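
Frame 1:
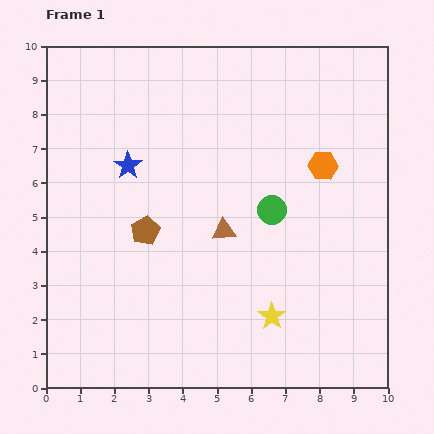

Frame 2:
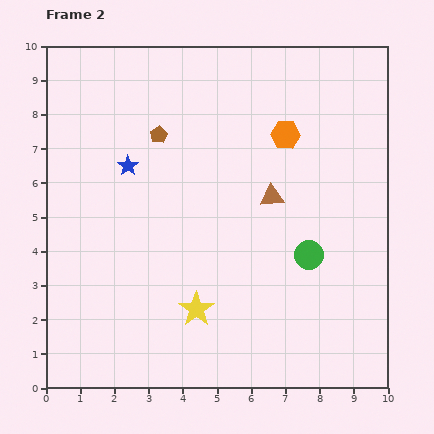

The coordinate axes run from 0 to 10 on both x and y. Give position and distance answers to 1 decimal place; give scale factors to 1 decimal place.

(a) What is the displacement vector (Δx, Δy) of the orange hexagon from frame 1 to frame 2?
(-1.1, 0.9)

The orange hexagon was at (8.1, 6.5) in frame 1 and (7.0, 7.4) in frame 2.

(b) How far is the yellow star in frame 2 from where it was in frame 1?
2.2

The yellow star moved from (6.6, 2.1) to (4.4, 2.3), a distance of √(2.2² + 0.2²) ≈ 2.2.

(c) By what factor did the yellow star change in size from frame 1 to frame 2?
1.3×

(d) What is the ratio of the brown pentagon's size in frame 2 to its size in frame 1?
0.6×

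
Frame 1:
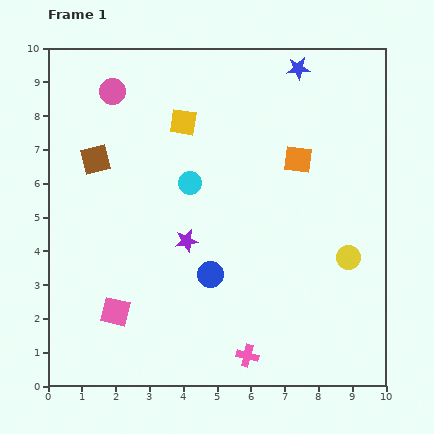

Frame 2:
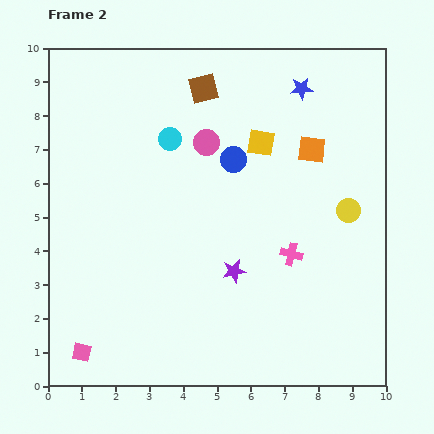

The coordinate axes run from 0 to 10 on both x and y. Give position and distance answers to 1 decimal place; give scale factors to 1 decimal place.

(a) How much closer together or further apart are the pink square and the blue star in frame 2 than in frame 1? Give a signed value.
+1.2

Distance in frame 1: 9.0. Distance in frame 2: 10.2.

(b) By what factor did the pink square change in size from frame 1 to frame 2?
0.6×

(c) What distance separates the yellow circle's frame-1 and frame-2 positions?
1.4

The yellow circle moved from (8.9, 3.8) to (8.9, 5.2), a distance of √(0.0² + 1.4²) ≈ 1.4.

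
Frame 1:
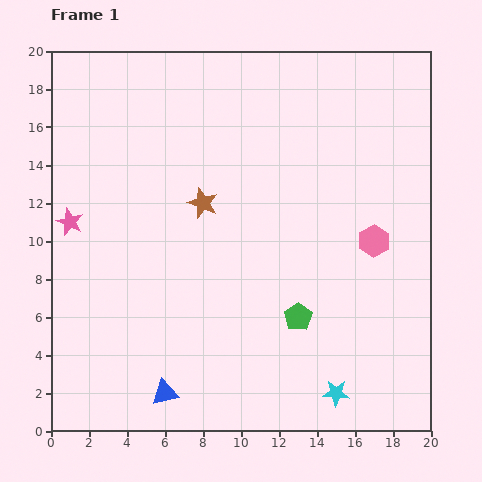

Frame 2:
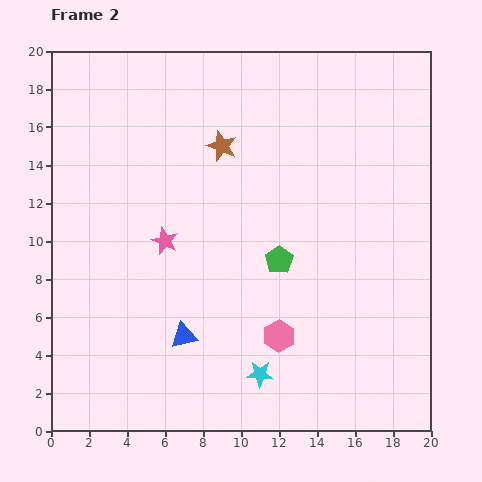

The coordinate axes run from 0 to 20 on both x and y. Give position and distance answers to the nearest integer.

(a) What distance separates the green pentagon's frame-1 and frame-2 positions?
3

The green pentagon moved from (13, 6) to (12, 9), a distance of √(1² + 3²) ≈ 3.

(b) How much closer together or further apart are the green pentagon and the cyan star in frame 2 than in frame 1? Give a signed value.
+2

Distance in frame 1: 4. Distance in frame 2: 6.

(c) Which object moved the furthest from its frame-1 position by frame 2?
the pink hexagon

(moved 7; next 5)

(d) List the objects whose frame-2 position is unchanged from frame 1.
none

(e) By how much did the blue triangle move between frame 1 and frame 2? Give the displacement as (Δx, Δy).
(1, 3)

The blue triangle was at (6, 2) in frame 1 and (7, 5) in frame 2.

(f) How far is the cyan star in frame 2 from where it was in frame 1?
4

The cyan star moved from (15, 2) to (11, 3), a distance of √(4² + 1²) ≈ 4.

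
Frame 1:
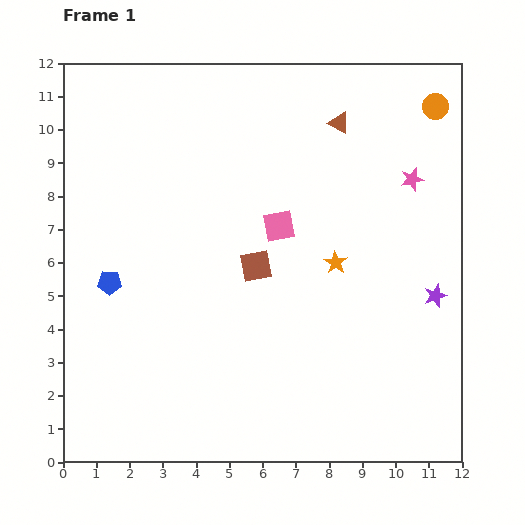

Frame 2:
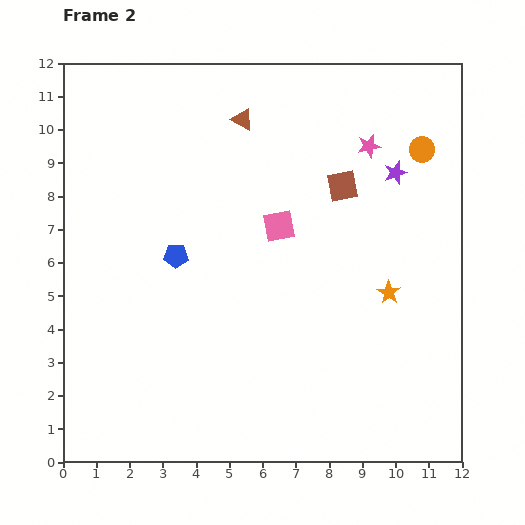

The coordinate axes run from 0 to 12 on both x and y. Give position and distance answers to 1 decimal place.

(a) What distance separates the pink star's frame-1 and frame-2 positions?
1.6

The pink star moved from (10.5, 8.5) to (9.2, 9.5), a distance of √(1.3² + 1.0²) ≈ 1.6.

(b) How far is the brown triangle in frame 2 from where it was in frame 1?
2.9

The brown triangle moved from (8.3, 10.2) to (5.4, 10.3), a distance of √(2.9² + 0.1²) ≈ 2.9.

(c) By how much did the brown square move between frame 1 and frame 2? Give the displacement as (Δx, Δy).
(2.6, 2.4)

The brown square was at (5.8, 5.9) in frame 1 and (8.4, 8.3) in frame 2.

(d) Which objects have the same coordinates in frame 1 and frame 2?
the pink square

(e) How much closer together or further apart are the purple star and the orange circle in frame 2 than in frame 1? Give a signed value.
-4.6

Distance in frame 1: 5.7. Distance in frame 2: 1.1.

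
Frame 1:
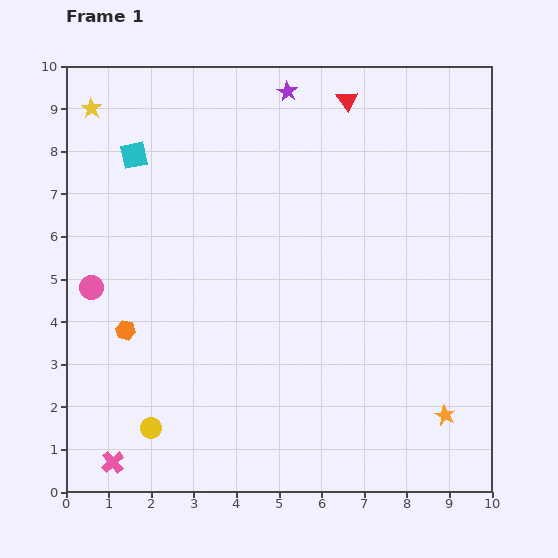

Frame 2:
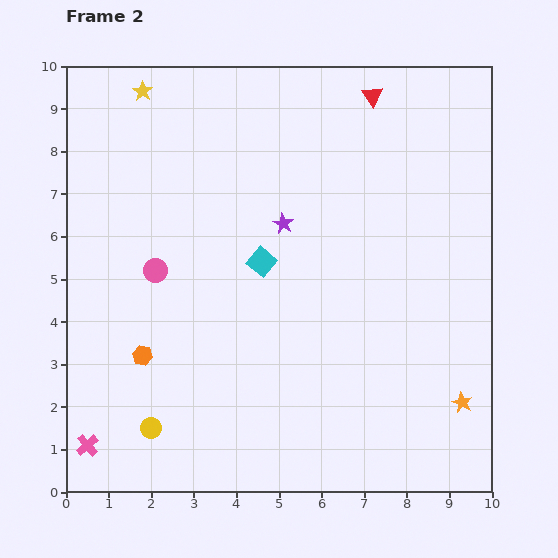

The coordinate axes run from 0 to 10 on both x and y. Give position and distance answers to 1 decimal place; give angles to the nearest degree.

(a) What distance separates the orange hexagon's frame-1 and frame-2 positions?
0.7

The orange hexagon moved from (1.4, 3.8) to (1.8, 3.2), a distance of √(0.4² + 0.6²) ≈ 0.7.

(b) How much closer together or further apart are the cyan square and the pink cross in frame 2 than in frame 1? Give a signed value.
-1.3

Distance in frame 1: 7.2. Distance in frame 2: 5.9.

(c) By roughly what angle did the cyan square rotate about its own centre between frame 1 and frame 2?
40° counter-clockwise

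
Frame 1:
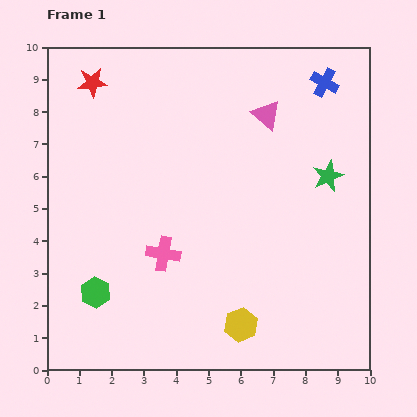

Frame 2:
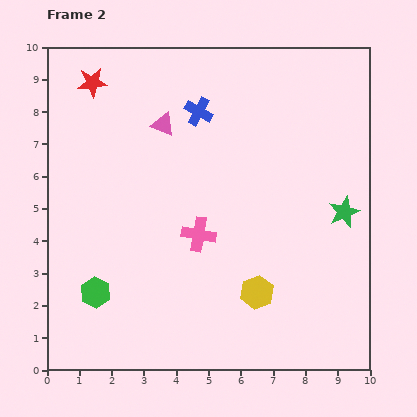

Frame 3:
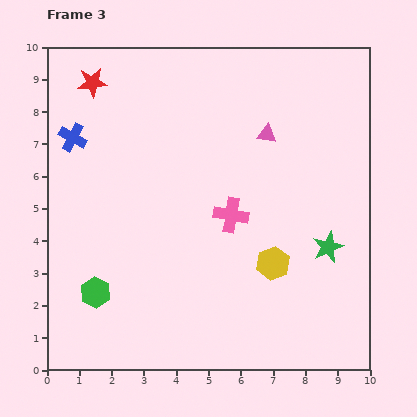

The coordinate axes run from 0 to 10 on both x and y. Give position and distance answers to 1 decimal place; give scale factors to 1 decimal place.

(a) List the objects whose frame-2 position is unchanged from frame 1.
the red star, the green hexagon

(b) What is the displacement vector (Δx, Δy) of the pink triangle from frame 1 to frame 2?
(-3.2, -0.3)

The pink triangle was at (6.8, 7.9) in frame 1 and (3.6, 7.6) in frame 2.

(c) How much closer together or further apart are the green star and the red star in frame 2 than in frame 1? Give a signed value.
+0.9

Distance in frame 1: 7.9. Distance in frame 2: 8.8.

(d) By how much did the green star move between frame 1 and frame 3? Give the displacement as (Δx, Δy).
(0.0, -2.2)

The green star was at (8.7, 6.0) in frame 1 and (8.7, 3.8) in frame 3.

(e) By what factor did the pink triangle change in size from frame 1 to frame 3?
0.7×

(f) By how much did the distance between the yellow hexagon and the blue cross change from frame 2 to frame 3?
+1.4

Distance in frame 2: 5.9. Distance in frame 3: 7.3.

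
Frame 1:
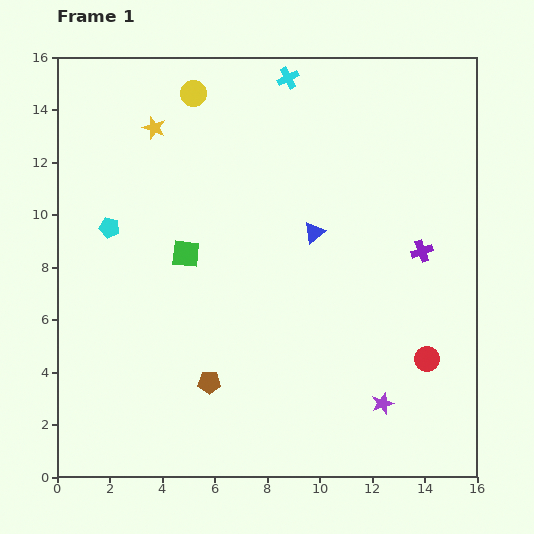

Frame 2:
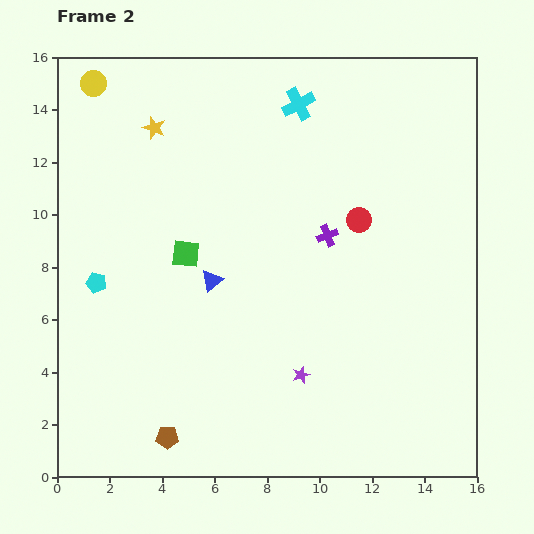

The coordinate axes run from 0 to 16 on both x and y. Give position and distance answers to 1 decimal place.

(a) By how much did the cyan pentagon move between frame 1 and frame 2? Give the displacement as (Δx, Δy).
(-0.5, -2.1)

The cyan pentagon was at (2.0, 9.5) in frame 1 and (1.5, 7.4) in frame 2.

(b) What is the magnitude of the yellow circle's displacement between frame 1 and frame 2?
3.8

The yellow circle moved from (5.2, 14.6) to (1.4, 15.0), a distance of √(3.8² + 0.4²) ≈ 3.8.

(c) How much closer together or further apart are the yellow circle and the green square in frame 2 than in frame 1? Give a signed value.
+1.3

Distance in frame 1: 6.1. Distance in frame 2: 7.4.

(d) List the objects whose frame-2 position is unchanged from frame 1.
the green square, the yellow star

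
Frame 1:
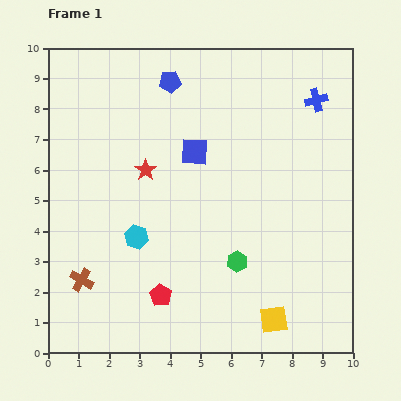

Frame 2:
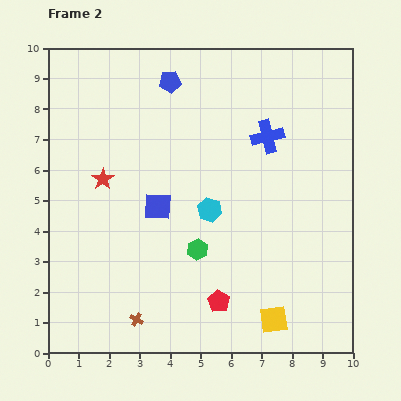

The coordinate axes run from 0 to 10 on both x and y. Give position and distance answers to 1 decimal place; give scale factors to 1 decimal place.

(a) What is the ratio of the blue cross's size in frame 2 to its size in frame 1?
1.5×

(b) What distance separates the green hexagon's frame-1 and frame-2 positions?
1.4

The green hexagon moved from (6.2, 3.0) to (4.9, 3.4), a distance of √(1.3² + 0.4²) ≈ 1.4.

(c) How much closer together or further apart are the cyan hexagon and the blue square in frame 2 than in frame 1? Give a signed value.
-1.7

Distance in frame 1: 3.4. Distance in frame 2: 1.7.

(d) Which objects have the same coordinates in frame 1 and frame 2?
the blue pentagon, the yellow square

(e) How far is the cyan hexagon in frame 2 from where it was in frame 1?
2.6

The cyan hexagon moved from (2.9, 3.8) to (5.3, 4.7), a distance of √(2.4² + 0.9²) ≈ 2.6.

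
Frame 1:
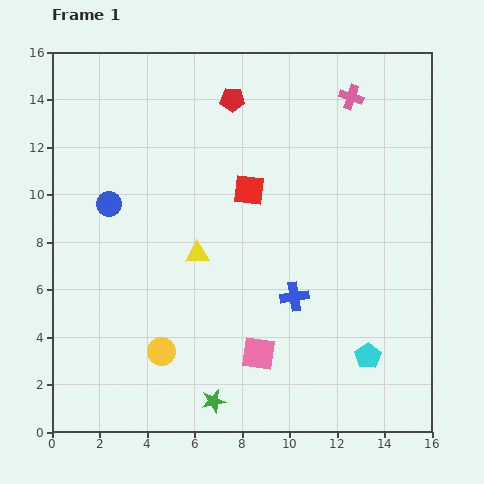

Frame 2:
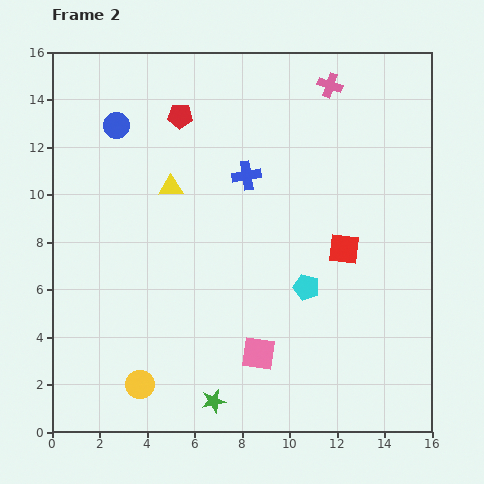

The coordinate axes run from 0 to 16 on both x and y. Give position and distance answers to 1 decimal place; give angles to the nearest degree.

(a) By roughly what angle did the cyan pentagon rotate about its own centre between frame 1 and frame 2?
21° counter-clockwise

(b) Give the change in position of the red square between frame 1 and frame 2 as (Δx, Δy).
(4.0, -2.5)

The red square was at (8.3, 10.2) in frame 1 and (12.3, 7.7) in frame 2.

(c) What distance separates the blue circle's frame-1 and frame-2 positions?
3.3

The blue circle moved from (2.4, 9.6) to (2.7, 12.9), a distance of √(0.3² + 3.3²) ≈ 3.3.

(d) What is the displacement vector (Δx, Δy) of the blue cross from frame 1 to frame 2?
(-2.0, 5.1)

The blue cross was at (10.2, 5.7) in frame 1 and (8.2, 10.8) in frame 2.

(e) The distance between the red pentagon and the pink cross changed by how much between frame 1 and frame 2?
+1.4

Distance in frame 1: 5.0. Distance in frame 2: 6.4.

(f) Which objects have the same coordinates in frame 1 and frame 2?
the pink square, the green star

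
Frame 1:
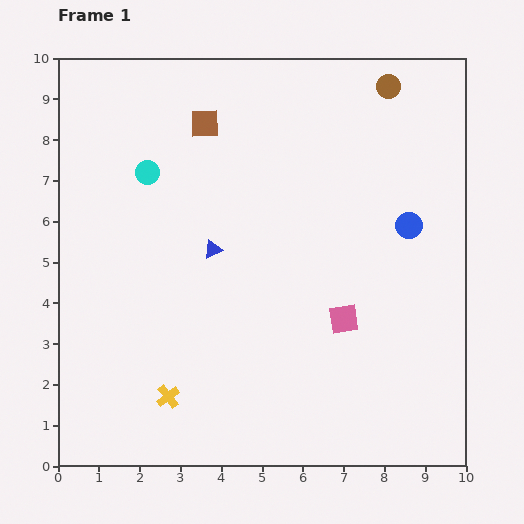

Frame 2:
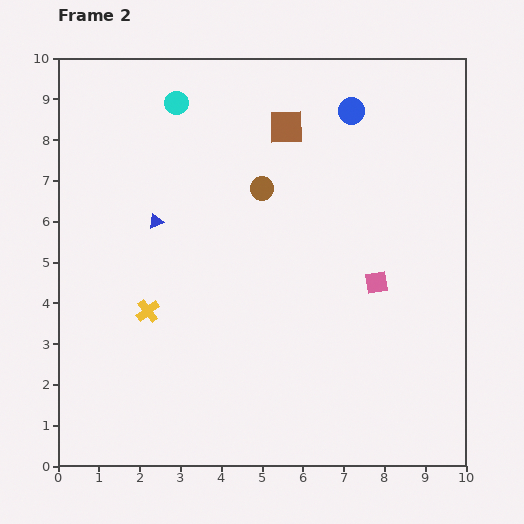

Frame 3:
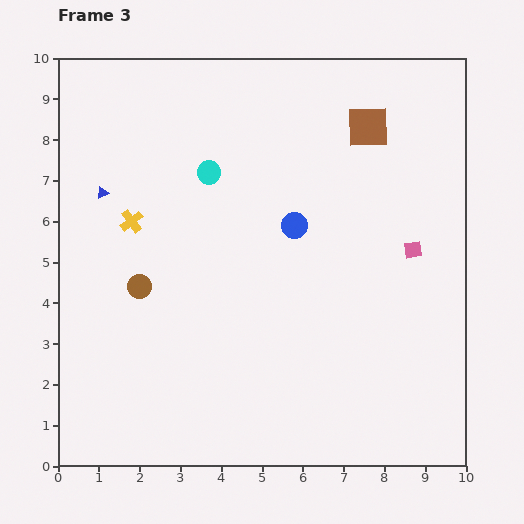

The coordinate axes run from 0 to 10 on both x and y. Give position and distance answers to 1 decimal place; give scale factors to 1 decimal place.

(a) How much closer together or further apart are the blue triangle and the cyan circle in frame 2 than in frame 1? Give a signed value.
+0.4

Distance in frame 1: 2.5. Distance in frame 2: 2.9.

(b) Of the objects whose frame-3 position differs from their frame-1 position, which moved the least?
the cyan circle

(moved 1.5)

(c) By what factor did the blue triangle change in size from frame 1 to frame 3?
0.6×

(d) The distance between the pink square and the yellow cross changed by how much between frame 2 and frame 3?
+1.3

Distance in frame 2: 5.6. Distance in frame 3: 6.9.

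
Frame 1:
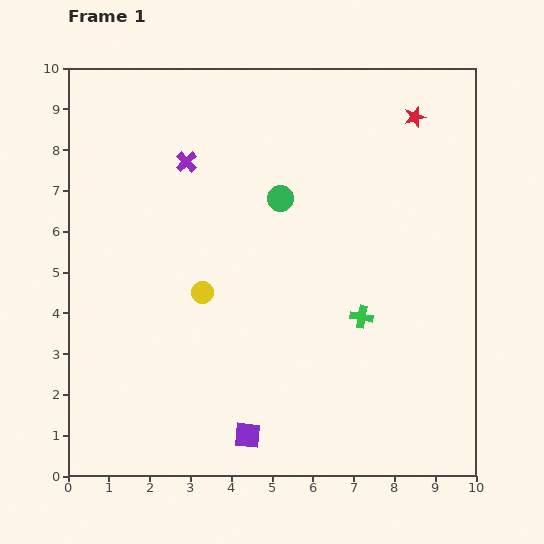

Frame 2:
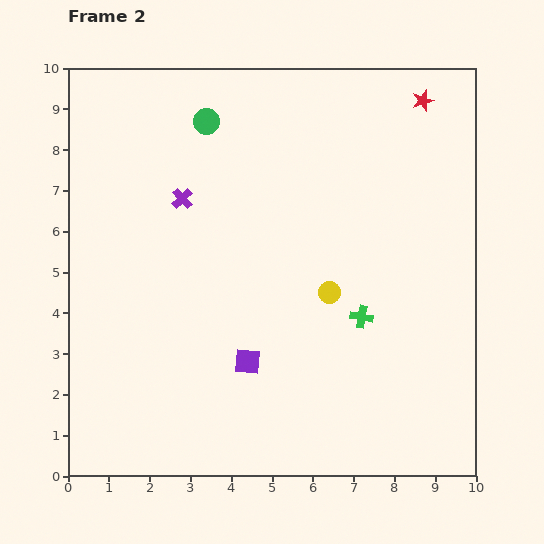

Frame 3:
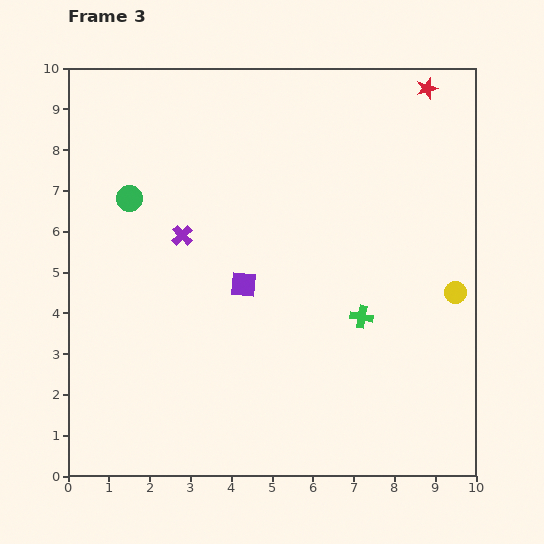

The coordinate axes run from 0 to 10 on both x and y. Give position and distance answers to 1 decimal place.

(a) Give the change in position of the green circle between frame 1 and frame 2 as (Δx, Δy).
(-1.8, 1.9)

The green circle was at (5.2, 6.8) in frame 1 and (3.4, 8.7) in frame 2.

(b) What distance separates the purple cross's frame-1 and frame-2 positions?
0.9

The purple cross moved from (2.9, 7.7) to (2.8, 6.8), a distance of √(0.1² + 0.9²) ≈ 0.9.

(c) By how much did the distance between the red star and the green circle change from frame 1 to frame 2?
+1.4

Distance in frame 1: 3.9. Distance in frame 2: 5.3.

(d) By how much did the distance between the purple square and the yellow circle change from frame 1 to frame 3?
+1.5

Distance in frame 1: 3.7. Distance in frame 3: 5.2.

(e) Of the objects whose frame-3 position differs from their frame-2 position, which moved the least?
the red star

(moved 0.3)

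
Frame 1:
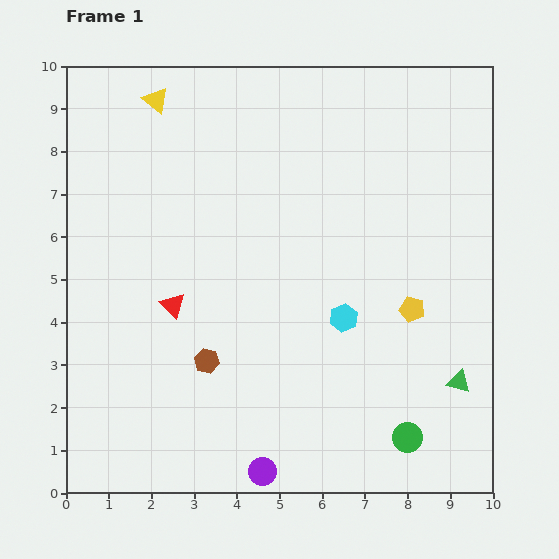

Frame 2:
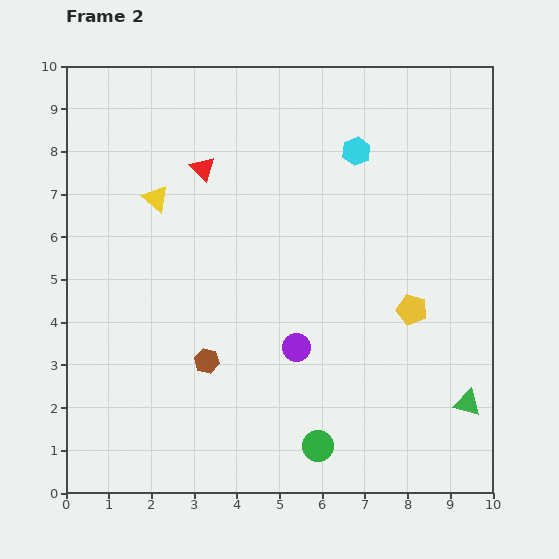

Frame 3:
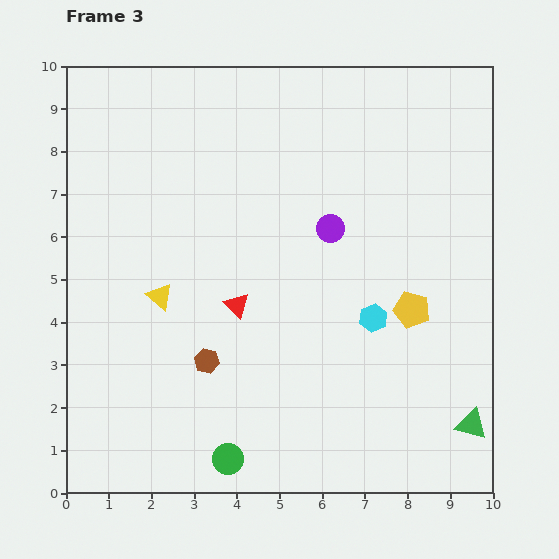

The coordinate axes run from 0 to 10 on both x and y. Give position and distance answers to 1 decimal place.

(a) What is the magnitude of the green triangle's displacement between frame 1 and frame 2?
0.5

The green triangle moved from (9.2, 2.6) to (9.4, 2.1), a distance of √(0.2² + 0.5²) ≈ 0.5.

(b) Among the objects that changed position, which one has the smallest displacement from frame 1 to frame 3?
the cyan hexagon

(moved 0.7)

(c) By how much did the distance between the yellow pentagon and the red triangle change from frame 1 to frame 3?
-1.5

Distance in frame 1: 5.6. Distance in frame 3: 4.1.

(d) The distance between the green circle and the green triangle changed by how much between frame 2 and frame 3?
+2.2

Distance in frame 2: 3.6. Distance in frame 3: 5.8.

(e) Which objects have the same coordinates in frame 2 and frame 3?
the brown hexagon, the yellow pentagon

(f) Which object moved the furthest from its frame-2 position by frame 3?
the cyan hexagon

(moved 3.9; next 3.3)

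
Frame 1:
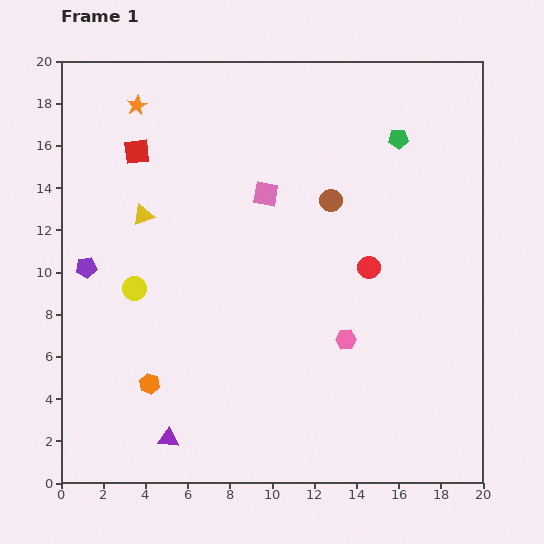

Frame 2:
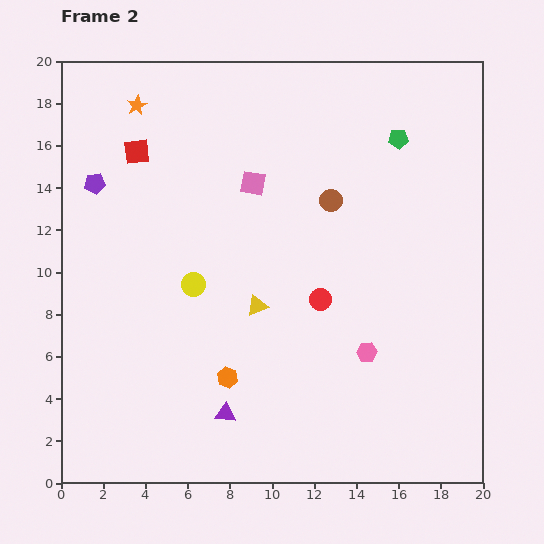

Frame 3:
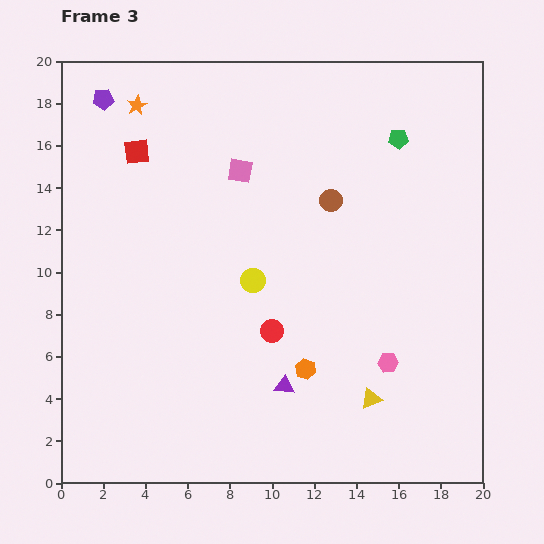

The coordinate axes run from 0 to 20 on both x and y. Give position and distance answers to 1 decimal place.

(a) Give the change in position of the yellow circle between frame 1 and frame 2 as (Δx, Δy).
(2.8, 0.2)

The yellow circle was at (3.5, 9.2) in frame 1 and (6.3, 9.4) in frame 2.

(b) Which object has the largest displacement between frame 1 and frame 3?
the yellow triangle

(moved 13.9; next 8.0)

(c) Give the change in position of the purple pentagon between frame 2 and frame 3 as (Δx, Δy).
(0.4, 4.0)

The purple pentagon was at (1.6, 14.2) in frame 2 and (2.0, 18.2) in frame 3.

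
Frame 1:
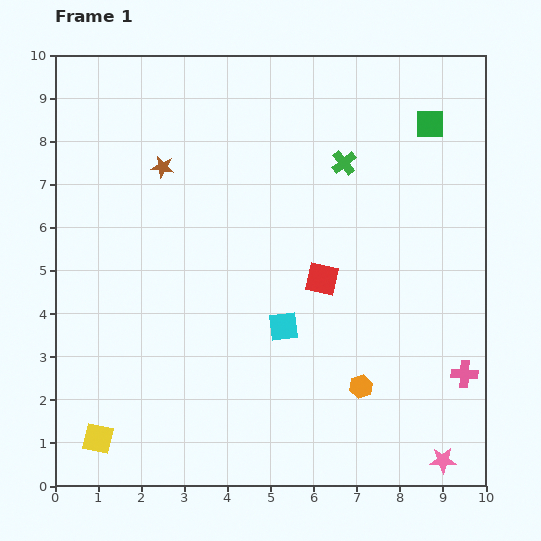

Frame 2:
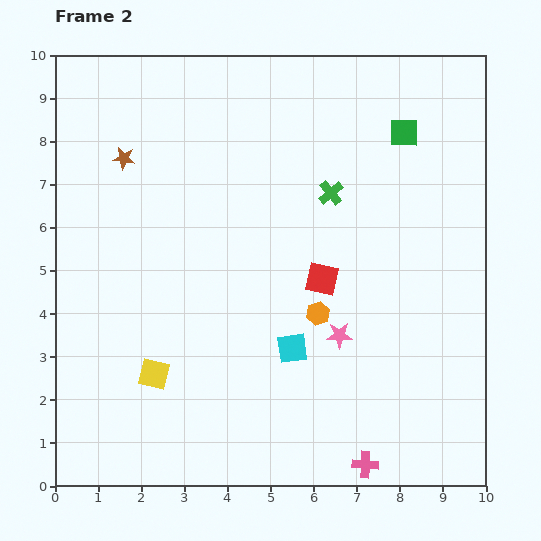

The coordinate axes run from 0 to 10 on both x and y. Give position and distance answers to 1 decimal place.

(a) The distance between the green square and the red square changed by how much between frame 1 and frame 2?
-0.5

Distance in frame 1: 4.4. Distance in frame 2: 3.9.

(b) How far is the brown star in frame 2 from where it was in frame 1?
0.9

The brown star moved from (2.5, 7.4) to (1.6, 7.6), a distance of √(0.9² + 0.2²) ≈ 0.9.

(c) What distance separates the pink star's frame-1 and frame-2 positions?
3.8

The pink star moved from (9.0, 0.6) to (6.6, 3.5), a distance of √(2.4² + 2.9²) ≈ 3.8.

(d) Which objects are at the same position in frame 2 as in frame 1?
the red square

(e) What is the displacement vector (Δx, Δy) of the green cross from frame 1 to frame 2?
(-0.3, -0.7)

The green cross was at (6.7, 7.5) in frame 1 and (6.4, 6.8) in frame 2.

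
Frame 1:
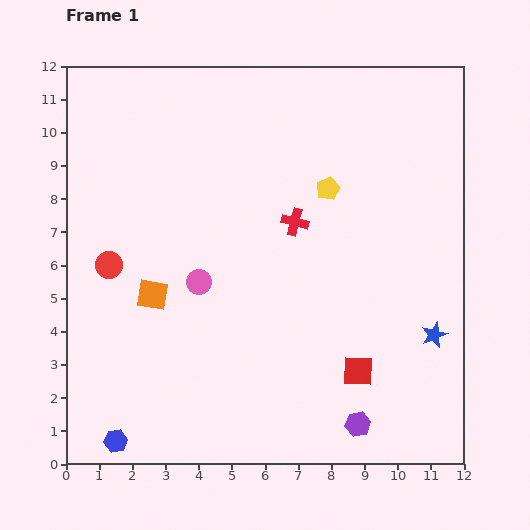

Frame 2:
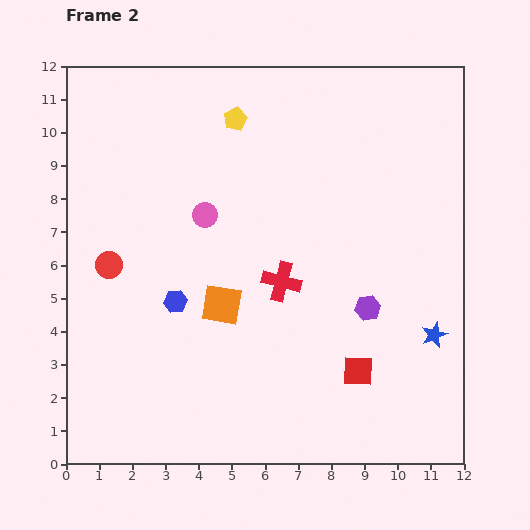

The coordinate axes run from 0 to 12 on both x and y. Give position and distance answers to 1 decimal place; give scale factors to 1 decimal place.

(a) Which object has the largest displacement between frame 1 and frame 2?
the blue hexagon

(moved 4.6; next 3.5)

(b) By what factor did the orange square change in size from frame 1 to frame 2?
1.3×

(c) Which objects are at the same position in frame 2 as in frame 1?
the red square, the red circle, the blue star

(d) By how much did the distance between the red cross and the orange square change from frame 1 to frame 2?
-2.9

Distance in frame 1: 4.8. Distance in frame 2: 1.9.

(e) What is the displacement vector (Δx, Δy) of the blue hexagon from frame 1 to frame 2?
(1.8, 4.2)

The blue hexagon was at (1.5, 0.7) in frame 1 and (3.3, 4.9) in frame 2.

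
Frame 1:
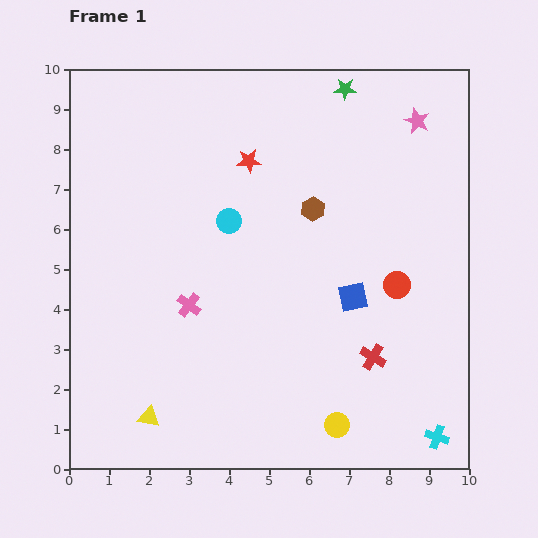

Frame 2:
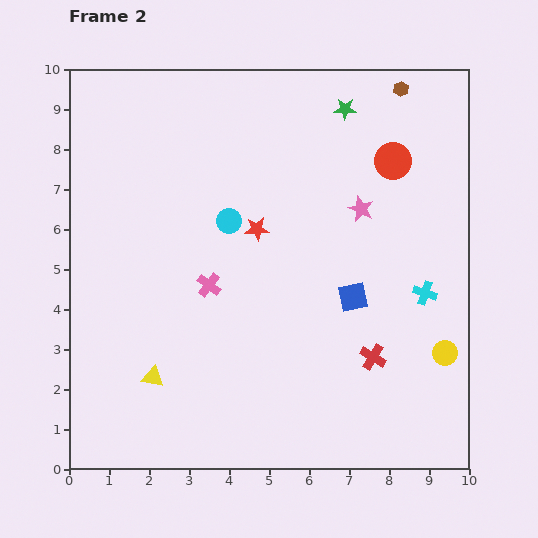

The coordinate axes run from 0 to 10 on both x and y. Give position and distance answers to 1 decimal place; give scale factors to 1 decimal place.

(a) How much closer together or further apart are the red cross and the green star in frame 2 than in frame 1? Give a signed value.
-0.5

Distance in frame 1: 6.7. Distance in frame 2: 6.2.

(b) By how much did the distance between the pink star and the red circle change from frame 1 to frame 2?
-2.7

Distance in frame 1: 4.1. Distance in frame 2: 1.4.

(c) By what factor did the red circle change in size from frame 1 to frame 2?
1.4×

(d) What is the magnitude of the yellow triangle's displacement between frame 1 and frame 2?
1.0

The yellow triangle moved from (2.0, 1.3) to (2.1, 2.3), a distance of √(0.1² + 1.0²) ≈ 1.0.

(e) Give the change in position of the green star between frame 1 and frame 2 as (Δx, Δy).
(0.0, -0.5)

The green star was at (6.9, 9.5) in frame 1 and (6.9, 9.0) in frame 2.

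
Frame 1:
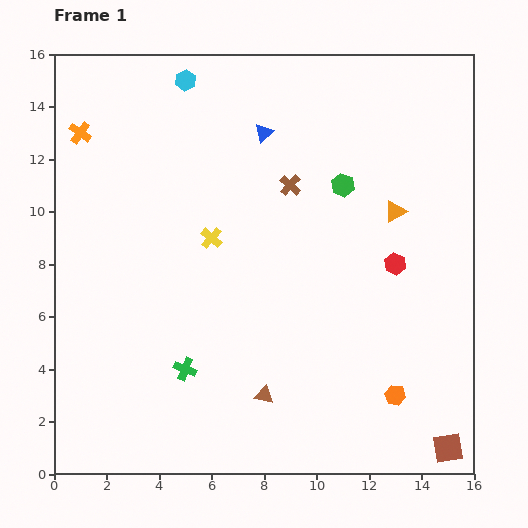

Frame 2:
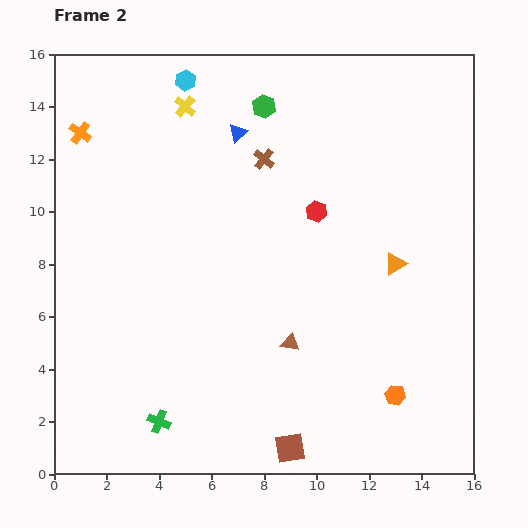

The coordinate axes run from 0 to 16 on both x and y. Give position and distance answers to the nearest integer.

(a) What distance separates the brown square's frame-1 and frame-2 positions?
6

The brown square moved from (15, 1) to (9, 1), a distance of √(6² + 0²) ≈ 6.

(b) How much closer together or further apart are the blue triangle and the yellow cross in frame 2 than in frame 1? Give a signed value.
-2

Distance in frame 1: 4. Distance in frame 2: 2.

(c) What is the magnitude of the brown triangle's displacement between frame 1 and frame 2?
2

The brown triangle moved from (8, 3) to (9, 5), a distance of √(1² + 2²) ≈ 2.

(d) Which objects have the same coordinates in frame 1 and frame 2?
the orange cross, the cyan hexagon, the orange hexagon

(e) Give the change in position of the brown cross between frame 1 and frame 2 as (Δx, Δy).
(-1, 1)

The brown cross was at (9, 11) in frame 1 and (8, 12) in frame 2.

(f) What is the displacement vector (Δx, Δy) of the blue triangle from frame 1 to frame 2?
(-1, 0)

The blue triangle was at (8, 13) in frame 1 and (7, 13) in frame 2.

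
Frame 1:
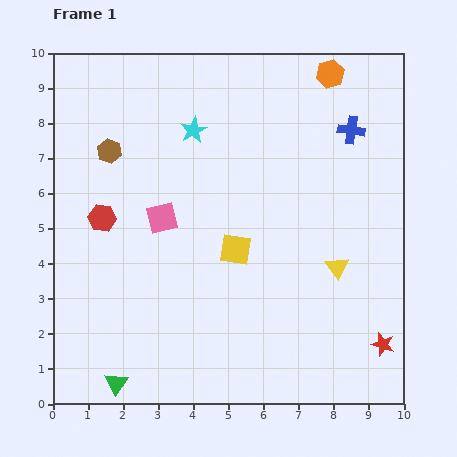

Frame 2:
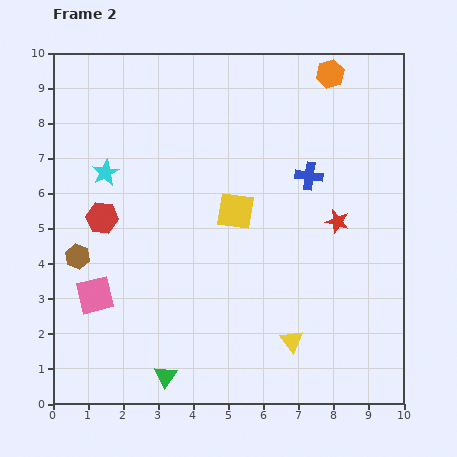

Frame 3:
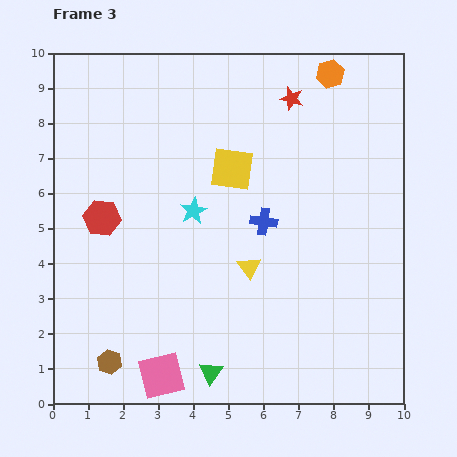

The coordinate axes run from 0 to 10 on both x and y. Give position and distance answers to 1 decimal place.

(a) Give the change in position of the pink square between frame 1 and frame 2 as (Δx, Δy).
(-1.9, -2.2)

The pink square was at (3.1, 5.3) in frame 1 and (1.2, 3.1) in frame 2.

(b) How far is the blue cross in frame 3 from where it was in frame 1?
3.6

The blue cross moved from (8.5, 7.8) to (6.0, 5.2), a distance of √(2.5² + 2.6²) ≈ 3.6.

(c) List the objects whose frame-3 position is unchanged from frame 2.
the red hexagon, the orange hexagon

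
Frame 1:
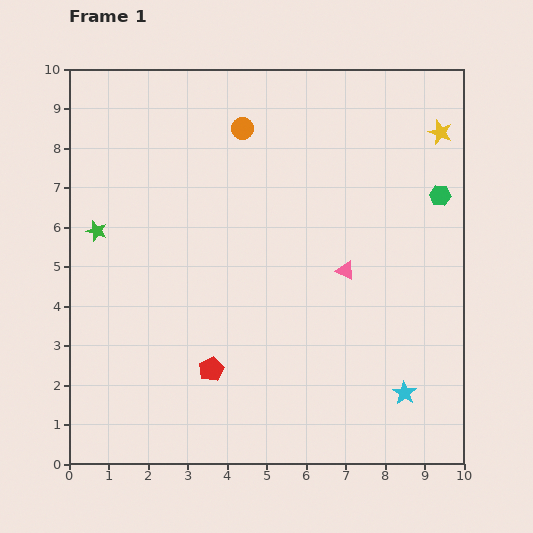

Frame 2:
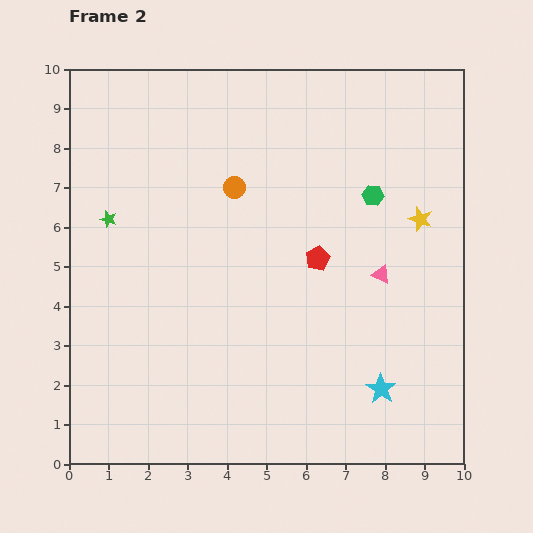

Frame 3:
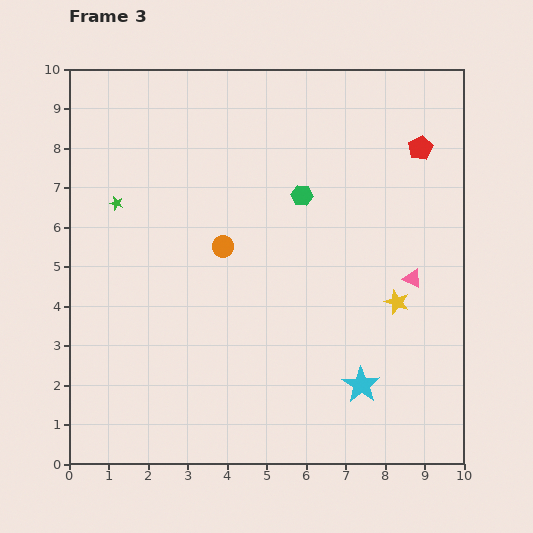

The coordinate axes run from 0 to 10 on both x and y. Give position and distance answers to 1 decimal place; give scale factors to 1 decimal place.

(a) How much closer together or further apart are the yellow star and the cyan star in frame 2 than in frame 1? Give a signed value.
-2.3

Distance in frame 1: 6.7. Distance in frame 2: 4.4.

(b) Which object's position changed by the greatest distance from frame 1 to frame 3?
the red pentagon

(moved 7.7; next 4.4)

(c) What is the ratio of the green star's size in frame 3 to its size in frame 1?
0.6×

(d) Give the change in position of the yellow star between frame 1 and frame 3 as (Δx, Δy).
(-1.1, -4.3)

The yellow star was at (9.4, 8.4) in frame 1 and (8.3, 4.1) in frame 3.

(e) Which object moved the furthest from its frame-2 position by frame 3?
the red pentagon

(moved 3.8; next 2.2)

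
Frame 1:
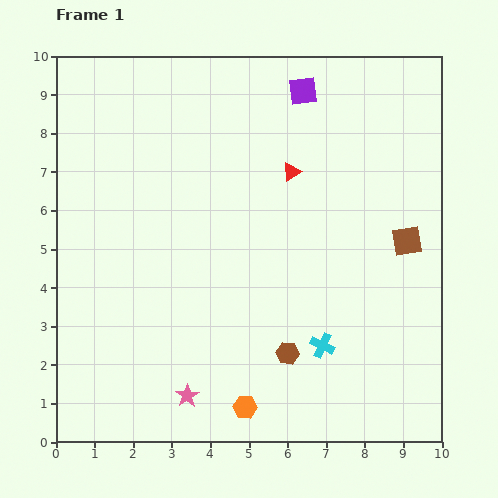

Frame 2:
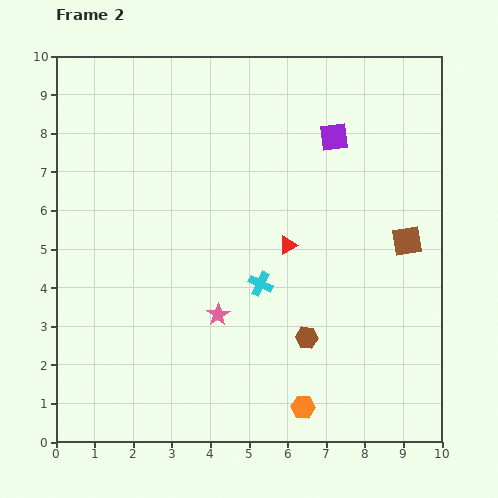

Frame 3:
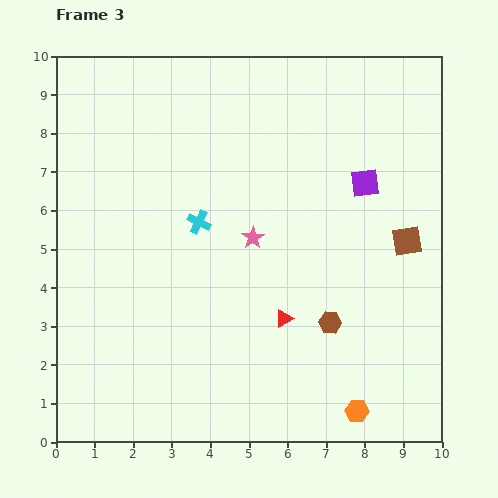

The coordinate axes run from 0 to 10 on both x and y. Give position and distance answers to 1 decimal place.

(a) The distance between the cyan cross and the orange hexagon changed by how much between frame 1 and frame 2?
+0.8

Distance in frame 1: 2.6. Distance in frame 2: 3.4.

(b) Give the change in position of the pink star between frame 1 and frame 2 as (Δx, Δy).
(0.8, 2.1)

The pink star was at (3.4, 1.2) in frame 1 and (4.2, 3.3) in frame 2.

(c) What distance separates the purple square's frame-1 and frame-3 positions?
2.9

The purple square moved from (6.4, 9.1) to (8.0, 6.7), a distance of √(1.6² + 2.4²) ≈ 2.9.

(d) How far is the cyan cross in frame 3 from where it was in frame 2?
2.3

The cyan cross moved from (5.3, 4.1) to (3.7, 5.7), a distance of √(1.6² + 1.6²) ≈ 2.3.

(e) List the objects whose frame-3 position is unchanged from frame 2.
the brown square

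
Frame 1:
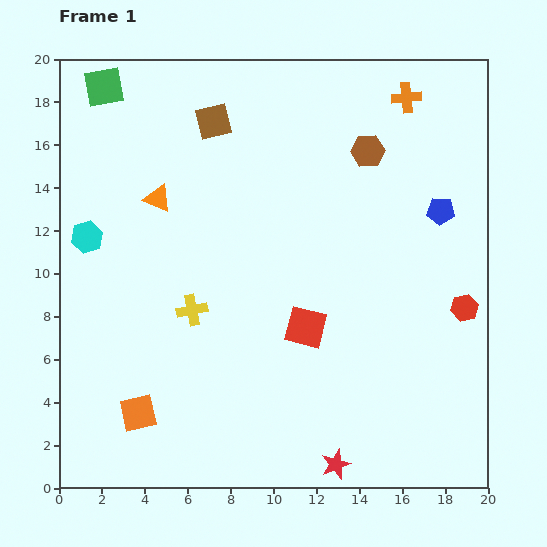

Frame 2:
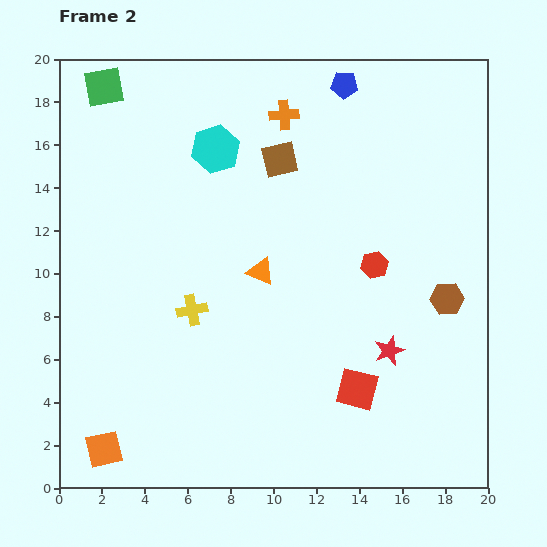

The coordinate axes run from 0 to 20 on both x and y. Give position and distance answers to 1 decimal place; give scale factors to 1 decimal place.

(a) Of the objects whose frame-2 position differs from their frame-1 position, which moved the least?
the orange square

(moved 2.3)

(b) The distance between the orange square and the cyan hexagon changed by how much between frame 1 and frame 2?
+6.4

Distance in frame 1: 8.5. Distance in frame 2: 14.9.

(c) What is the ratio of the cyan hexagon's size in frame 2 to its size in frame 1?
1.5×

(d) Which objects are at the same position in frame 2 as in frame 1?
the yellow cross, the green square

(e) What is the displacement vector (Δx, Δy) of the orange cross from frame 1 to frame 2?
(-5.7, -0.8)

The orange cross was at (16.2, 18.2) in frame 1 and (10.5, 17.4) in frame 2.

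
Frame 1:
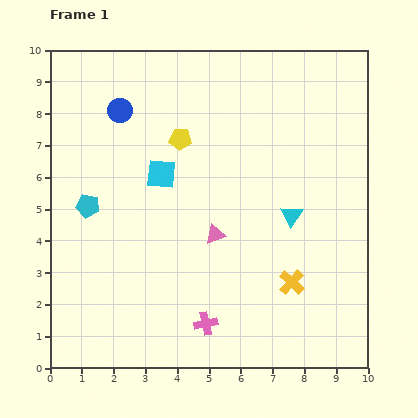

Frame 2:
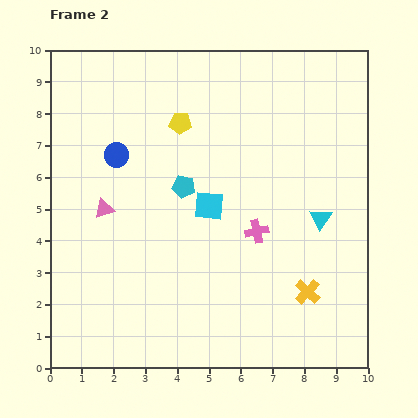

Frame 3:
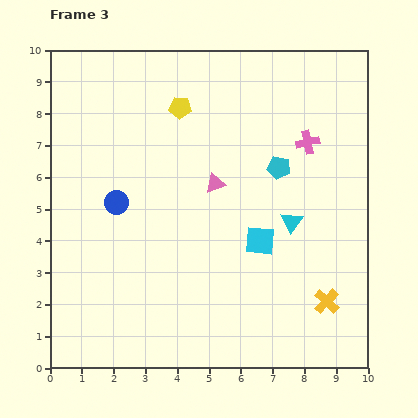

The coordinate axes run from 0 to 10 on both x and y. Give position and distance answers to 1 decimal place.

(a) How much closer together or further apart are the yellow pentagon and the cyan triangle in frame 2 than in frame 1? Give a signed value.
+1.1

Distance in frame 1: 4.2. Distance in frame 2: 5.3.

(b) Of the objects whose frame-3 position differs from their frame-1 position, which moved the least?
the cyan triangle

(moved 0.2)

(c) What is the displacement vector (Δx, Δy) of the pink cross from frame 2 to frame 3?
(1.6, 2.8)

The pink cross was at (6.5, 4.3) in frame 2 and (8.1, 7.1) in frame 3.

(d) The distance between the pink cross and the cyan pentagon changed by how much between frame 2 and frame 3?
-1.5

Distance in frame 2: 2.7. Distance in frame 3: 1.2.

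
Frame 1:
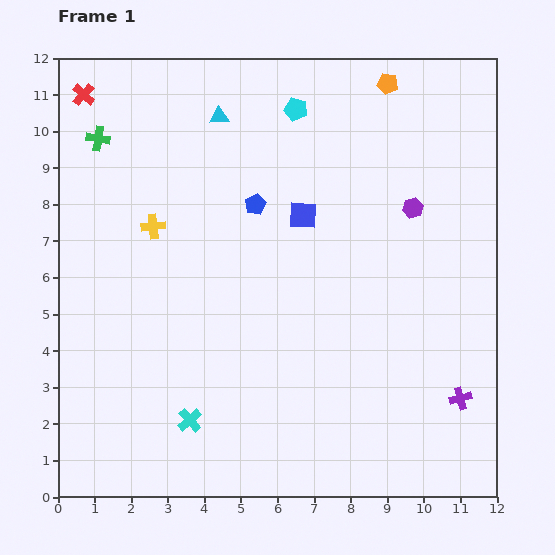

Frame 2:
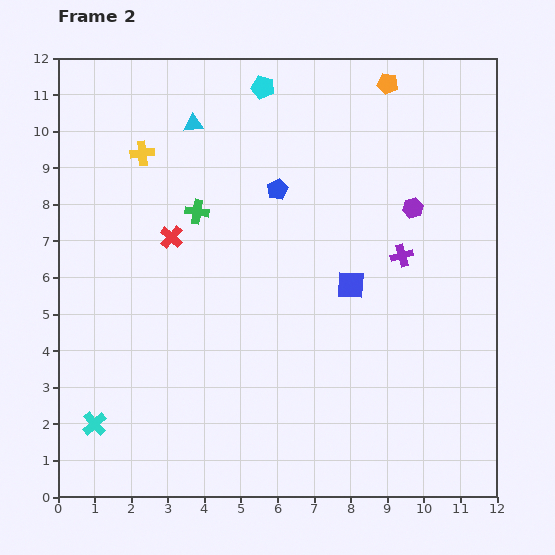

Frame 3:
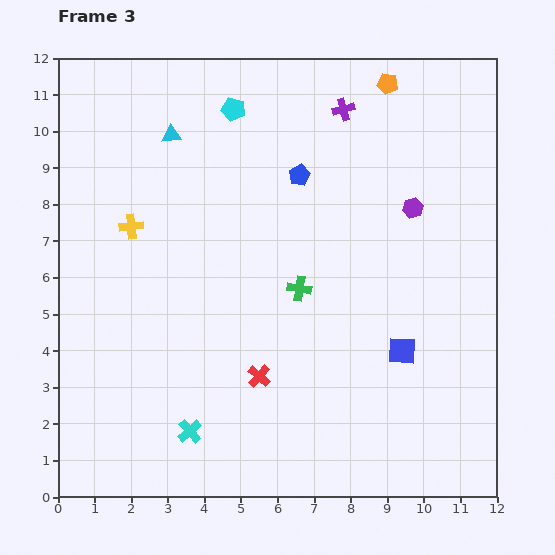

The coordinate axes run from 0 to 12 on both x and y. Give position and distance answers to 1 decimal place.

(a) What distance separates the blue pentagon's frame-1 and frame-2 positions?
0.7

The blue pentagon moved from (5.4, 8.0) to (6.0, 8.4), a distance of √(0.6² + 0.4²) ≈ 0.7.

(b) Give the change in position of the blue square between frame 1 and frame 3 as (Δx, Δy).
(2.7, -3.7)

The blue square was at (6.7, 7.7) in frame 1 and (9.4, 4.0) in frame 3.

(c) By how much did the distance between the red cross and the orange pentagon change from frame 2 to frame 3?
+1.5

Distance in frame 2: 7.2. Distance in frame 3: 8.7.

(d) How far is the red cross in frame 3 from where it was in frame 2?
4.5

The red cross moved from (3.1, 7.1) to (5.5, 3.3), a distance of √(2.4² + 3.8²) ≈ 4.5.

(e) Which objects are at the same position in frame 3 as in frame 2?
the orange pentagon, the purple hexagon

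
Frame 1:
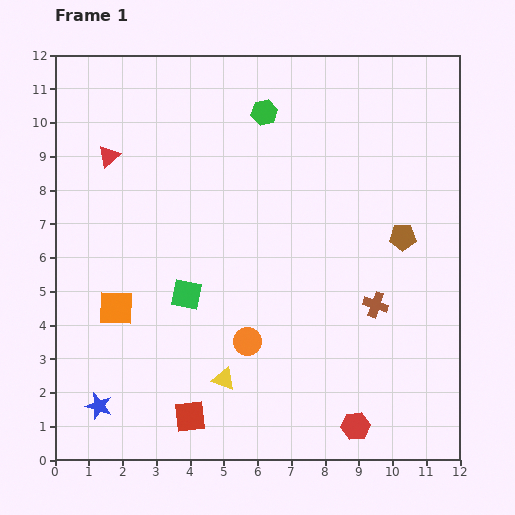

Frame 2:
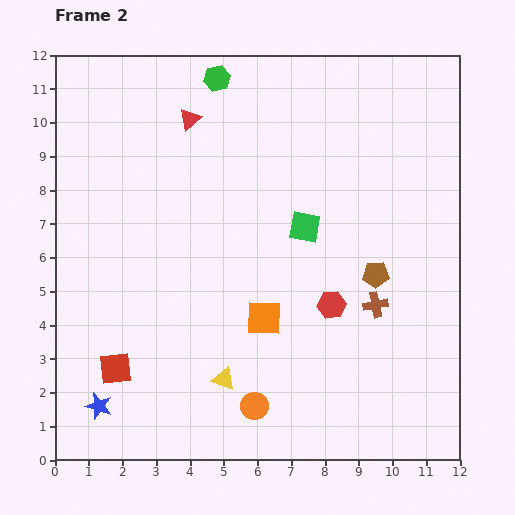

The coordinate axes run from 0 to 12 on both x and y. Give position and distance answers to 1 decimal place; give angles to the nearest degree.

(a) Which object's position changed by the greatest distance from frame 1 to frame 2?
the orange square

(moved 4.4; next 4.0)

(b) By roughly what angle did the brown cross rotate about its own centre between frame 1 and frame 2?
30° counter-clockwise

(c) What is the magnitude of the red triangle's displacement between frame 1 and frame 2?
2.6

The red triangle moved from (1.6, 9.0) to (4.0, 10.1), a distance of √(2.4² + 1.1²) ≈ 2.6.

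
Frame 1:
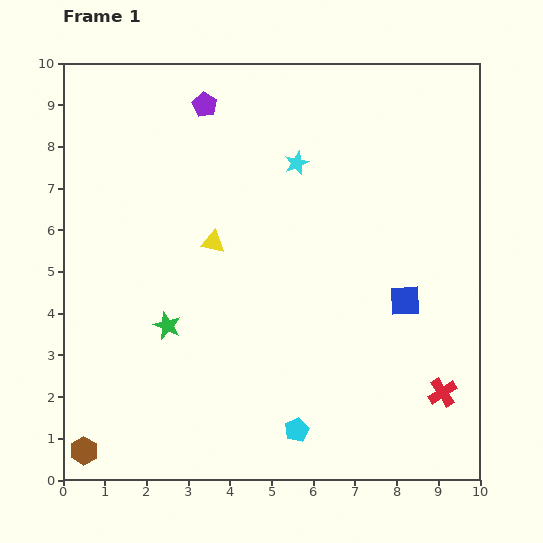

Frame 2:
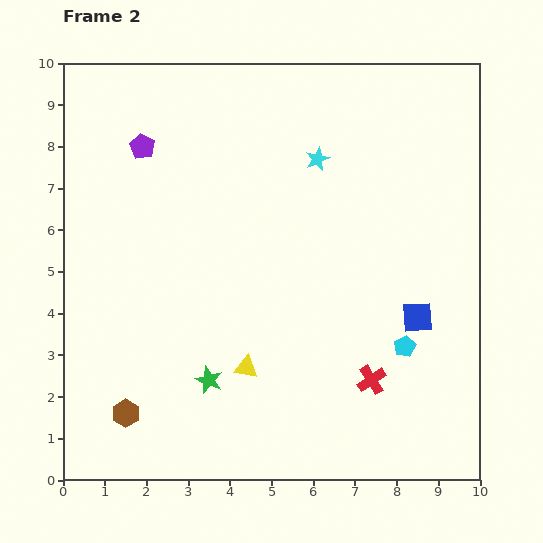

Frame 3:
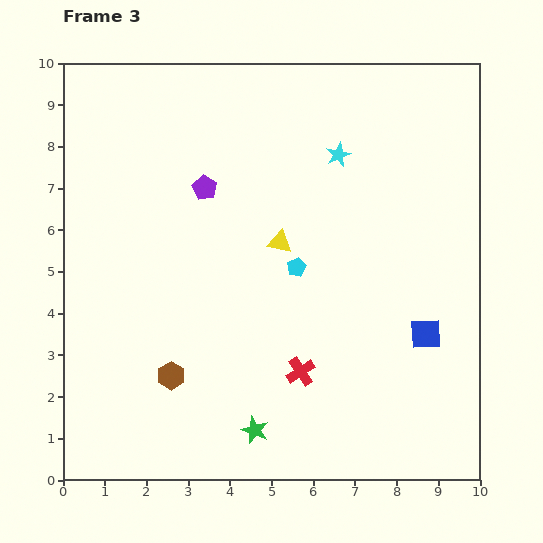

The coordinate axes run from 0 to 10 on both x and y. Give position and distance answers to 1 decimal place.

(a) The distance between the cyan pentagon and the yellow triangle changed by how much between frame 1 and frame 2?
-1.1

Distance in frame 1: 4.9. Distance in frame 2: 3.8.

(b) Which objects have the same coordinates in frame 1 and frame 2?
none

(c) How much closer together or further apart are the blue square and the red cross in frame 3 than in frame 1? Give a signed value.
+0.7

Distance in frame 1: 2.4. Distance in frame 3: 3.1.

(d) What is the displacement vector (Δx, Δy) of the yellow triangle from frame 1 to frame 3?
(1.6, 0.0)

The yellow triangle was at (3.6, 5.7) in frame 1 and (5.2, 5.7) in frame 3.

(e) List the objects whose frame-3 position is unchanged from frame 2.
none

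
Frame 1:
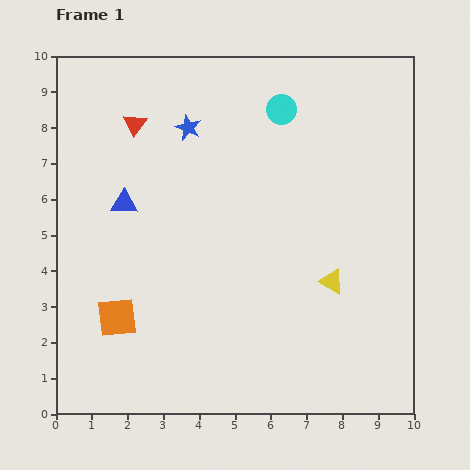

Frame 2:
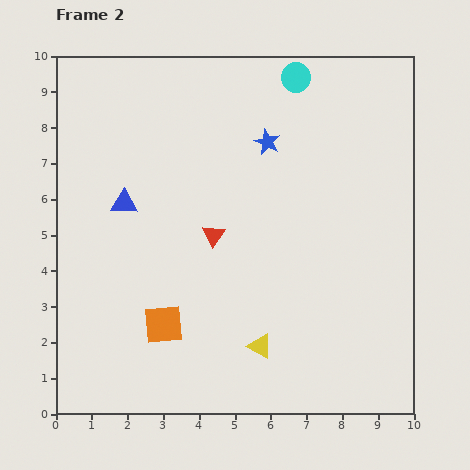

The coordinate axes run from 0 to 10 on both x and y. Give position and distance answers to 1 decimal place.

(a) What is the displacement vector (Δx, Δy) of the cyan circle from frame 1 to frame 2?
(0.4, 0.9)

The cyan circle was at (6.3, 8.5) in frame 1 and (6.7, 9.4) in frame 2.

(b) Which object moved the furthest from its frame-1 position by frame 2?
the red triangle

(moved 3.8; next 2.7)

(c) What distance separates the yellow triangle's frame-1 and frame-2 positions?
2.7

The yellow triangle moved from (7.7, 3.7) to (5.7, 1.9), a distance of √(2.0² + 1.8²) ≈ 2.7.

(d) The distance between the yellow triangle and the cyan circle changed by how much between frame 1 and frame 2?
+2.6

Distance in frame 1: 5.0. Distance in frame 2: 7.6.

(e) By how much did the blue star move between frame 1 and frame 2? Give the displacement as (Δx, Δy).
(2.2, -0.4)

The blue star was at (3.7, 8.0) in frame 1 and (5.9, 7.6) in frame 2.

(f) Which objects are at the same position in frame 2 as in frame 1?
the blue triangle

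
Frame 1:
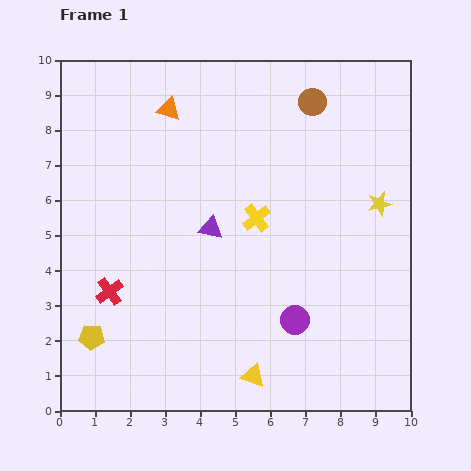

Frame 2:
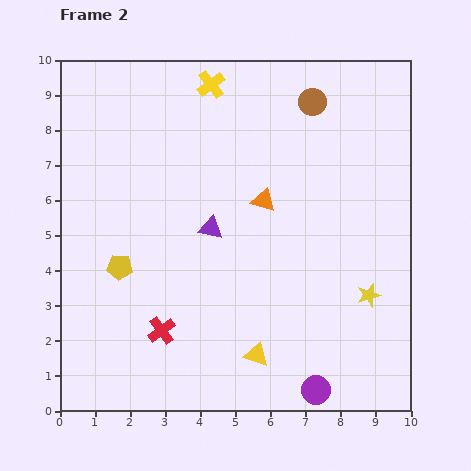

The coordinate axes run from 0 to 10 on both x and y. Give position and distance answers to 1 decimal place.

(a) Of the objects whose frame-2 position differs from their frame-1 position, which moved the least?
the yellow triangle

(moved 0.6)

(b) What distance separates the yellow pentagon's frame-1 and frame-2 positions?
2.2

The yellow pentagon moved from (0.9, 2.1) to (1.7, 4.1), a distance of √(0.8² + 2.0²) ≈ 2.2.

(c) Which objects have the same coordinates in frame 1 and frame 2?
the purple triangle, the brown circle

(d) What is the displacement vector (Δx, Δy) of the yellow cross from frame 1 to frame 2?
(-1.3, 3.8)

The yellow cross was at (5.6, 5.5) in frame 1 and (4.3, 9.3) in frame 2.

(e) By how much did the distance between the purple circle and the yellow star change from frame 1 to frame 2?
-1.0

Distance in frame 1: 4.1. Distance in frame 2: 3.1.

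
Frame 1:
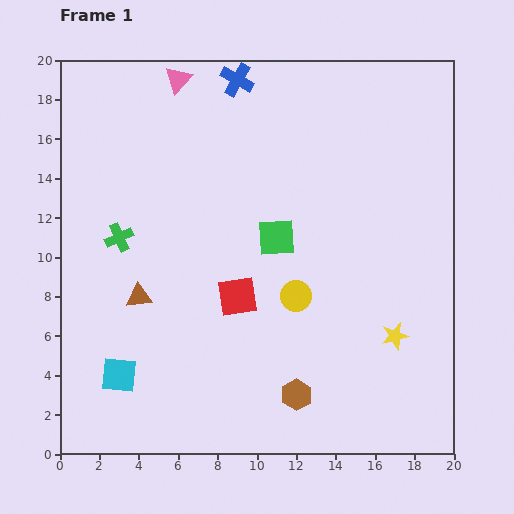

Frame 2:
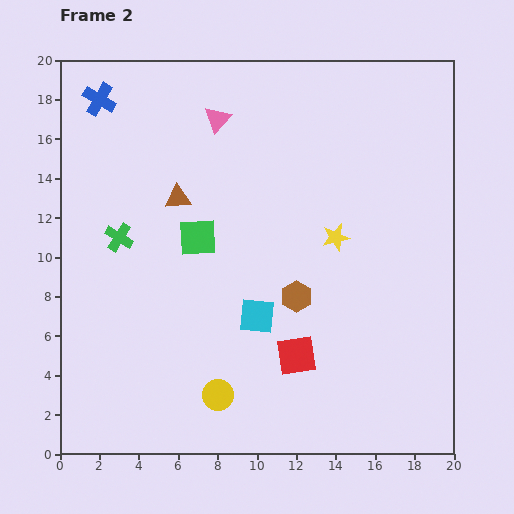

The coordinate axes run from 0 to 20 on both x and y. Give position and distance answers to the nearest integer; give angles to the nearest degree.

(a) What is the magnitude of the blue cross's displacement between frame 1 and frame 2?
7

The blue cross moved from (9, 19) to (2, 18), a distance of √(7² + 1²) ≈ 7.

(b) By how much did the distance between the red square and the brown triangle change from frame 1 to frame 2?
+5

Distance in frame 1: 5. Distance in frame 2: 10.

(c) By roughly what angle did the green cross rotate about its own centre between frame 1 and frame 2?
34° counter-clockwise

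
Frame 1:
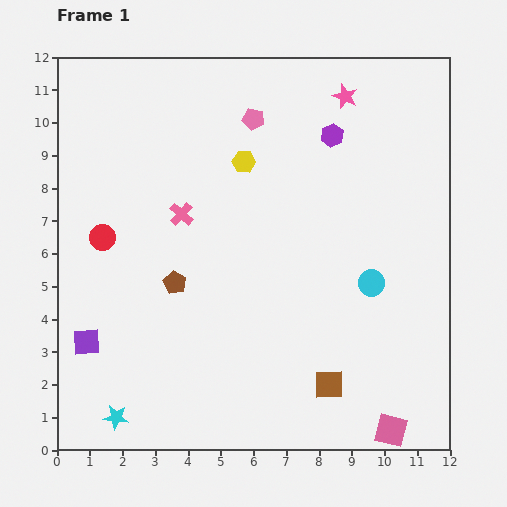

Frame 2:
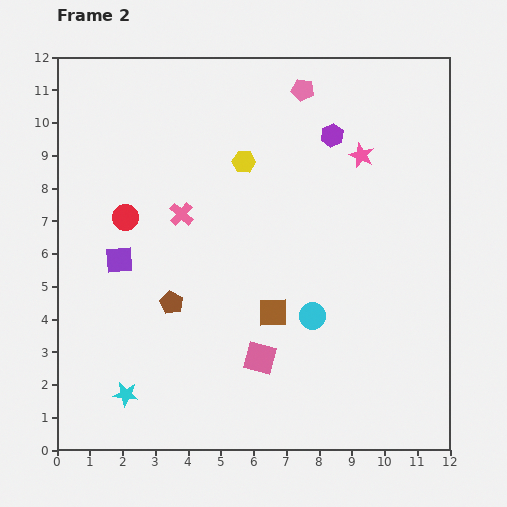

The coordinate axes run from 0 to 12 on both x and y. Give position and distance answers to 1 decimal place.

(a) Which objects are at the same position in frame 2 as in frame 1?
the purple hexagon, the yellow hexagon, the pink cross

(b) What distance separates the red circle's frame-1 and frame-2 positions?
0.9

The red circle moved from (1.4, 6.5) to (2.1, 7.1), a distance of √(0.7² + 0.6²) ≈ 0.9.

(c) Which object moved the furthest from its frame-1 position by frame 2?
the pink square

(moved 4.6; next 2.8)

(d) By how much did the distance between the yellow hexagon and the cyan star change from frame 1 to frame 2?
-0.7

Distance in frame 1: 8.7. Distance in frame 2: 8.0.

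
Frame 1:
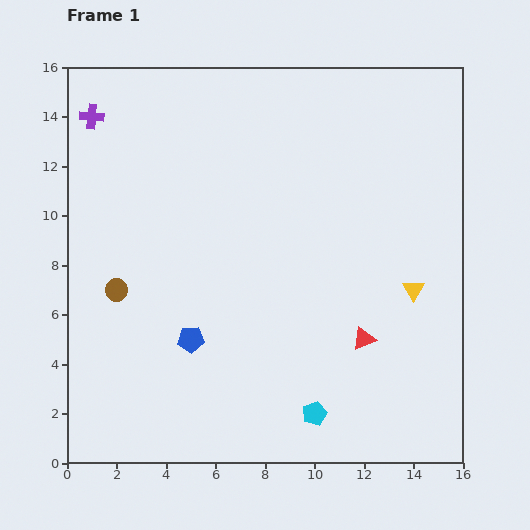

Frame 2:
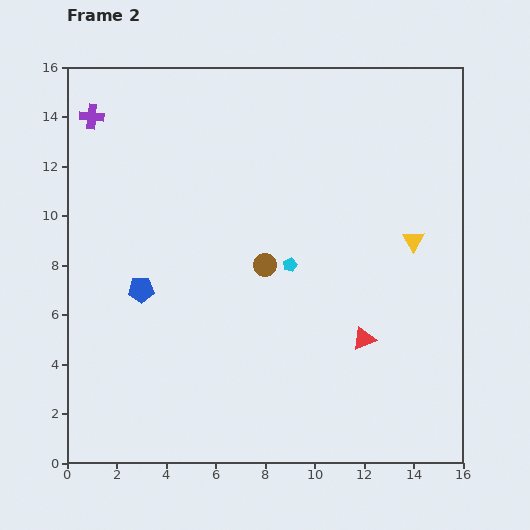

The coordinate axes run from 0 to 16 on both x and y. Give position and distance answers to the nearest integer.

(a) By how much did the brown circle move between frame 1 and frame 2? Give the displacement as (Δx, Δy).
(6, 1)

The brown circle was at (2, 7) in frame 1 and (8, 8) in frame 2.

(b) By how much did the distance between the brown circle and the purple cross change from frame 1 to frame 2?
+2

Distance in frame 1: 7. Distance in frame 2: 9.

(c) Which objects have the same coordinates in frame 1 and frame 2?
the purple cross, the red triangle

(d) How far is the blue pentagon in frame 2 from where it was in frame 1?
3

The blue pentagon moved from (5, 5) to (3, 7), a distance of √(2² + 2²) ≈ 3.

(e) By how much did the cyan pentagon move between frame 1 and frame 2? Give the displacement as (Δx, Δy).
(-1, 6)

The cyan pentagon was at (10, 2) in frame 1 and (9, 8) in frame 2.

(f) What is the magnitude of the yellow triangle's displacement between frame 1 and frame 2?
2

The yellow triangle moved from (14, 7) to (14, 9), a distance of √(0² + 2²) ≈ 2.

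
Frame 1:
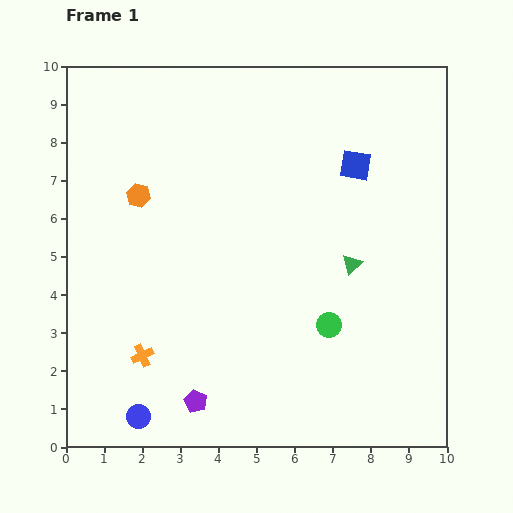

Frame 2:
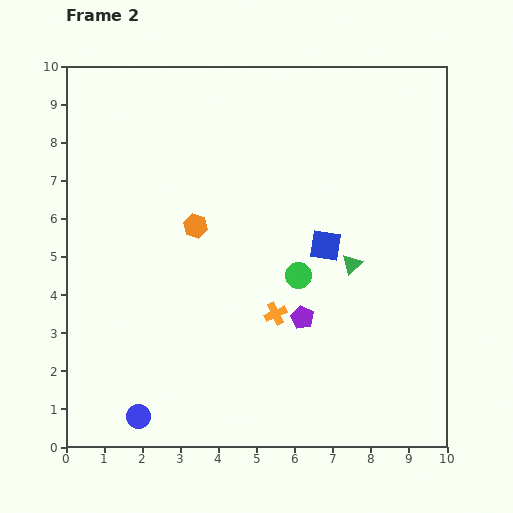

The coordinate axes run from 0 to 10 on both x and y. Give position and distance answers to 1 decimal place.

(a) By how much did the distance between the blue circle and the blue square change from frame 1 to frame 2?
-2.0

Distance in frame 1: 8.7. Distance in frame 2: 6.7.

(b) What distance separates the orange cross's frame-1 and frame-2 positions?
3.7

The orange cross moved from (2.0, 2.4) to (5.5, 3.5), a distance of √(3.5² + 1.1²) ≈ 3.7.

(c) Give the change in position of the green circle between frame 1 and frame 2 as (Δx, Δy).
(-0.8, 1.3)

The green circle was at (6.9, 3.2) in frame 1 and (6.1, 4.5) in frame 2.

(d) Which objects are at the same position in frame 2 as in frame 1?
the blue circle, the green triangle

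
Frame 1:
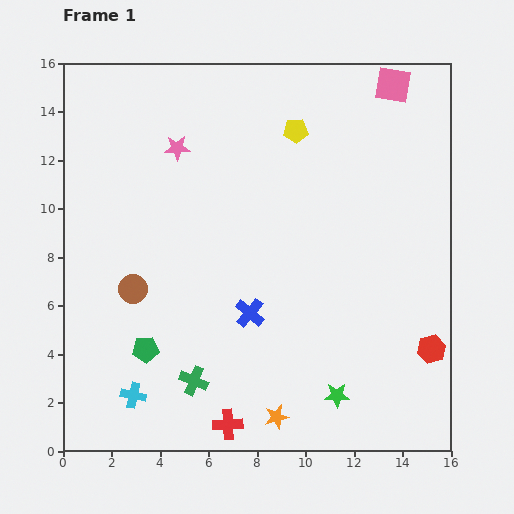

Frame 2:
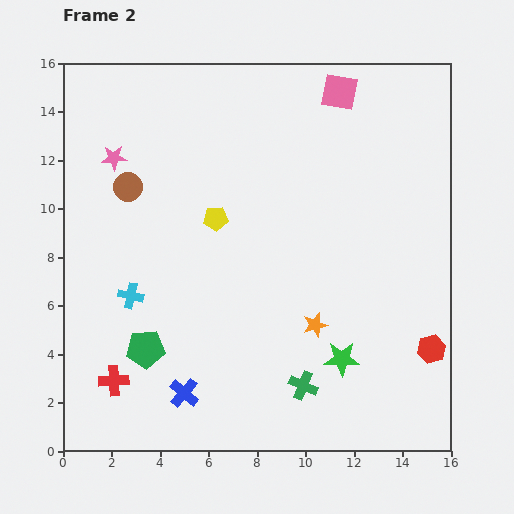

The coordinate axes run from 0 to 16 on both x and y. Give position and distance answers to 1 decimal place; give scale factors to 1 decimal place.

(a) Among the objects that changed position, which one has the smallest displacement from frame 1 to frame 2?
the green star

(moved 1.5)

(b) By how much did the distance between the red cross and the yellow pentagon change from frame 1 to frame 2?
-4.5

Distance in frame 1: 12.4. Distance in frame 2: 7.9.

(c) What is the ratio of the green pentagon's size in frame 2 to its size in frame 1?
1.4×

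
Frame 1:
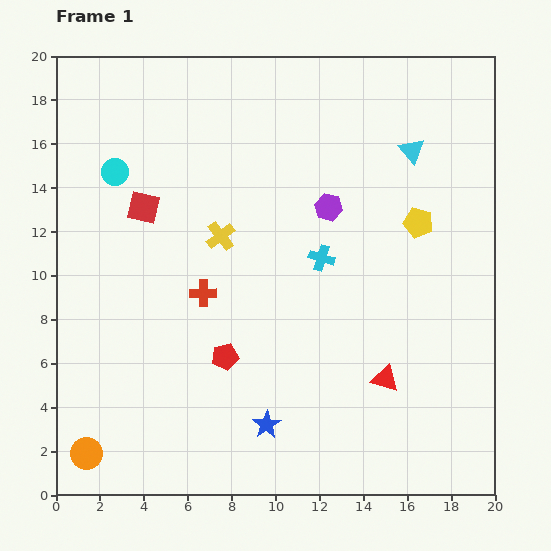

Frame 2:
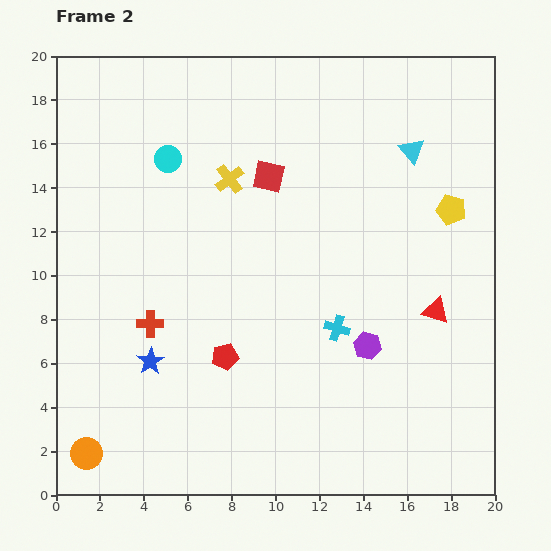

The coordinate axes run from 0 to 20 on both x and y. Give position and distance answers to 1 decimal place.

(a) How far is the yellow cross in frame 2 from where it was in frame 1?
2.6

The yellow cross moved from (7.5, 11.8) to (7.9, 14.4), a distance of √(0.4² + 2.6²) ≈ 2.6.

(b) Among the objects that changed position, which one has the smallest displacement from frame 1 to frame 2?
the yellow pentagon

(moved 1.6)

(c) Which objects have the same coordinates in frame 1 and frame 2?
the orange circle, the red pentagon, the cyan triangle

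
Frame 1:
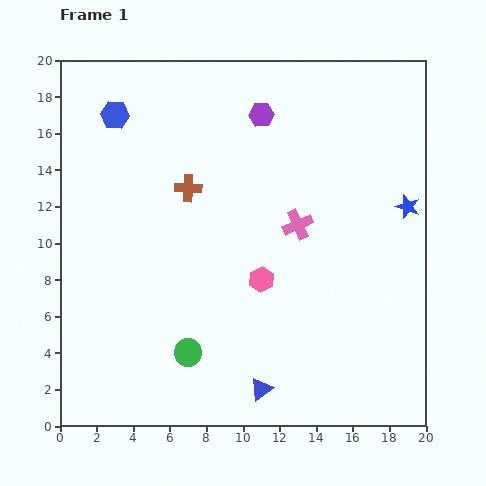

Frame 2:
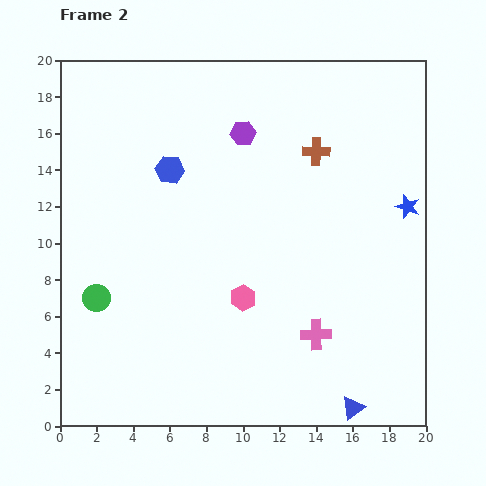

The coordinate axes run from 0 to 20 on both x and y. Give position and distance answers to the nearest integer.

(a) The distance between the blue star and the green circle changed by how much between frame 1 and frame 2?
+4

Distance in frame 1: 14. Distance in frame 2: 18.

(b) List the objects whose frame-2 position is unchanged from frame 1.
the blue star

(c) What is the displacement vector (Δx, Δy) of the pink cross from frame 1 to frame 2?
(1, -6)

The pink cross was at (13, 11) in frame 1 and (14, 5) in frame 2.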